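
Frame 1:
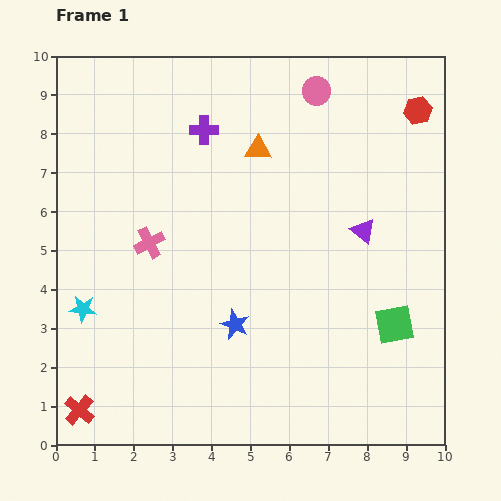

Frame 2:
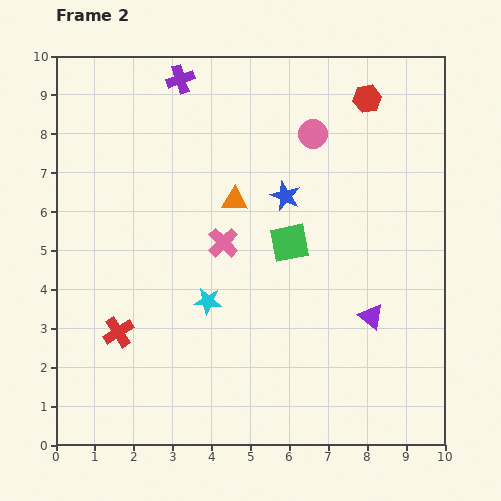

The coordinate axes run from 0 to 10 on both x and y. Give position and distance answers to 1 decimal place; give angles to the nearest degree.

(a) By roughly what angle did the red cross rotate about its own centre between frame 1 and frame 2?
17° clockwise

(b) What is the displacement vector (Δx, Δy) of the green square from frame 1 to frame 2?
(-2.7, 2.1)

The green square was at (8.7, 3.1) in frame 1 and (6.0, 5.2) in frame 2.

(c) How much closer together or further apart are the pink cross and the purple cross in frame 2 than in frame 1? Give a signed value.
+1.1

Distance in frame 1: 3.2. Distance in frame 2: 4.3.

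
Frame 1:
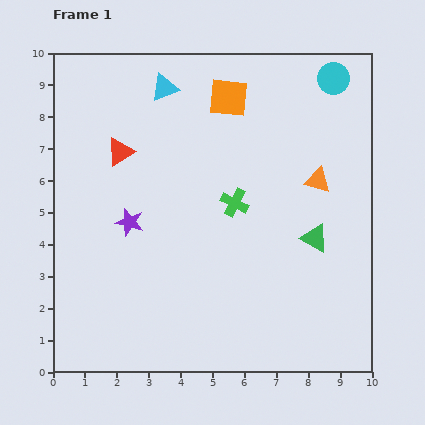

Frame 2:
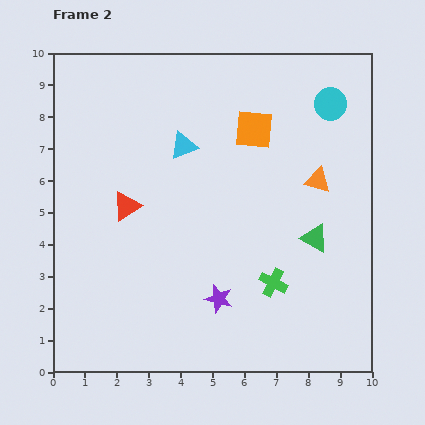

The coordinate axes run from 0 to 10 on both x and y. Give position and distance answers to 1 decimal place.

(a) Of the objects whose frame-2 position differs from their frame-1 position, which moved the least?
the cyan circle

(moved 0.8)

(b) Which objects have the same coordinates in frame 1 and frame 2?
the orange triangle, the green triangle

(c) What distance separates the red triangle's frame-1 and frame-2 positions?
1.7

The red triangle moved from (2.1, 6.9) to (2.3, 5.2), a distance of √(0.2² + 1.7²) ≈ 1.7.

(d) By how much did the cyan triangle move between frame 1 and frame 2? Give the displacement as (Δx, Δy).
(0.6, -1.8)

The cyan triangle was at (3.5, 8.9) in frame 1 and (4.1, 7.1) in frame 2.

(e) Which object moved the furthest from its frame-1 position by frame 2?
the purple star

(moved 3.7; next 2.8)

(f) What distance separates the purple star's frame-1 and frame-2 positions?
3.7

The purple star moved from (2.4, 4.7) to (5.2, 2.3), a distance of √(2.8² + 2.4²) ≈ 3.7.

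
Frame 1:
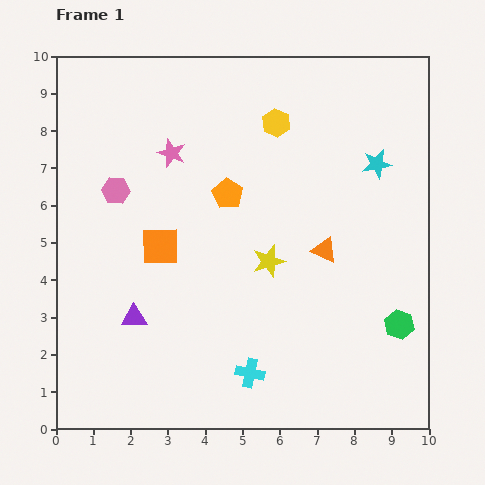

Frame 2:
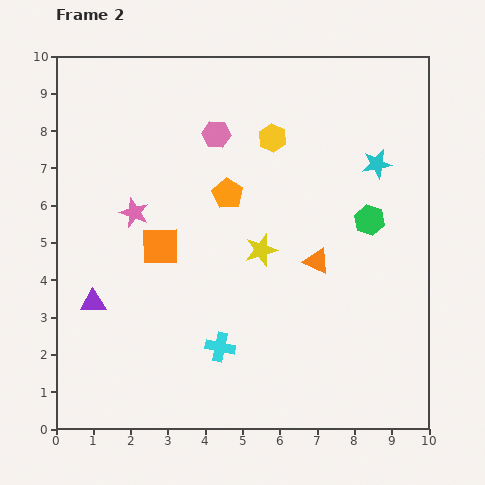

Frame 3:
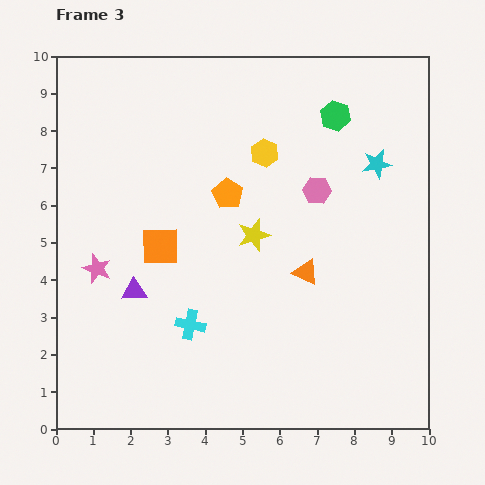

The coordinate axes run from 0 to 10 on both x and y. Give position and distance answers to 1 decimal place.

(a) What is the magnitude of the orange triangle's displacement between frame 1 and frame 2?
0.4

The orange triangle moved from (7.2, 4.8) to (7.0, 4.5), a distance of √(0.2² + 0.3²) ≈ 0.4.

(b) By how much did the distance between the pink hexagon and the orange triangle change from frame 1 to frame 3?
-3.6

Distance in frame 1: 5.8. Distance in frame 3: 2.2.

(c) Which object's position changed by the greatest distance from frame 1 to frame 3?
the green hexagon

(moved 5.9; next 5.4)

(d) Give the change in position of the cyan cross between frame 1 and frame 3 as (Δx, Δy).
(-1.6, 1.3)

The cyan cross was at (5.2, 1.5) in frame 1 and (3.6, 2.8) in frame 3.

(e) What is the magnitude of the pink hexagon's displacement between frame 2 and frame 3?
3.1

The pink hexagon moved from (4.3, 7.9) to (7.0, 6.4), a distance of √(2.7² + 1.5²) ≈ 3.1.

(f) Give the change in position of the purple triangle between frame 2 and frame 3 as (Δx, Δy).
(1.1, 0.3)

The purple triangle was at (1.0, 3.4) in frame 2 and (2.1, 3.7) in frame 3.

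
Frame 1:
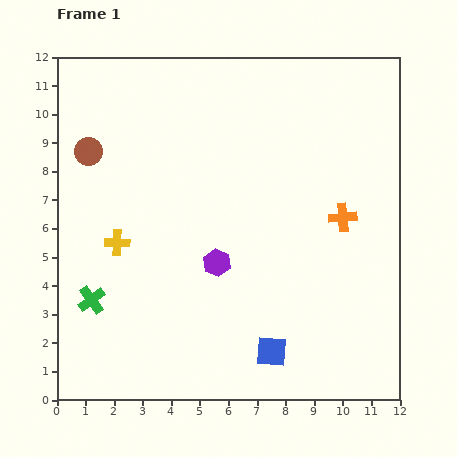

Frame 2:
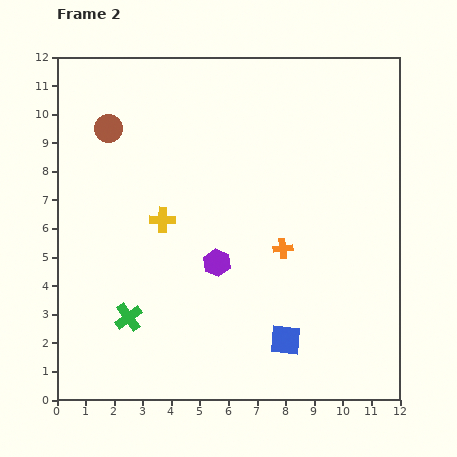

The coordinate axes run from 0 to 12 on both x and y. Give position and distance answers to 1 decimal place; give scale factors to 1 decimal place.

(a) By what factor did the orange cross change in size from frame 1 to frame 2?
0.7×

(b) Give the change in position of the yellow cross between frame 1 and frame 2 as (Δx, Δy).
(1.6, 0.8)

The yellow cross was at (2.1, 5.5) in frame 1 and (3.7, 6.3) in frame 2.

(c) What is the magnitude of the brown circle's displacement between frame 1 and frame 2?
1.1

The brown circle moved from (1.1, 8.7) to (1.8, 9.5), a distance of √(0.7² + 0.8²) ≈ 1.1.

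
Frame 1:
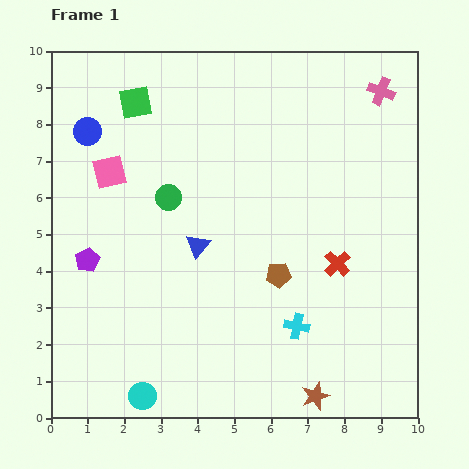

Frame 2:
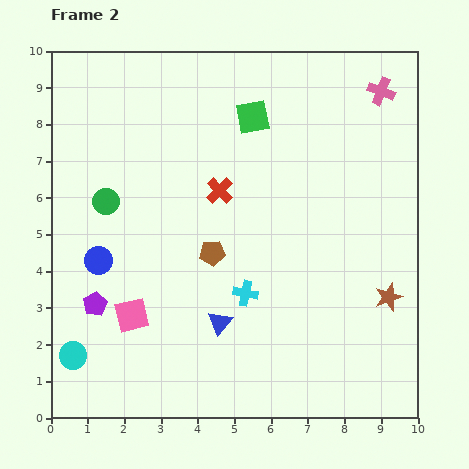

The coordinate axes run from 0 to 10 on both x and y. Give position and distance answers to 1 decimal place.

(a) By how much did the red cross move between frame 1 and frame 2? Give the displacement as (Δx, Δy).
(-3.2, 2.0)

The red cross was at (7.8, 4.2) in frame 1 and (4.6, 6.2) in frame 2.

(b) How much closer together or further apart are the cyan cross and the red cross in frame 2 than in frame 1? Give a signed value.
+0.9

Distance in frame 1: 2.0. Distance in frame 2: 2.9.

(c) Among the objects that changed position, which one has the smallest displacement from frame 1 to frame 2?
the purple pentagon

(moved 1.2)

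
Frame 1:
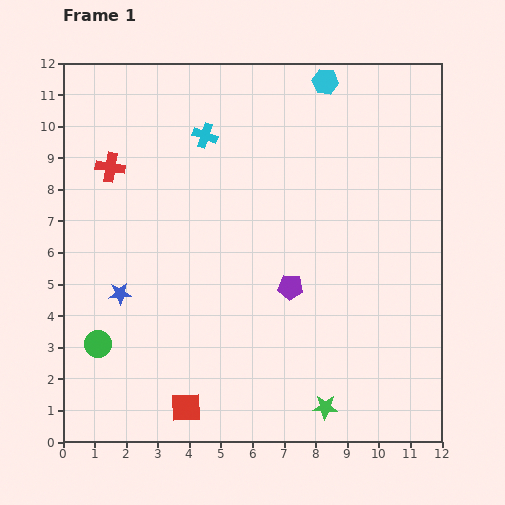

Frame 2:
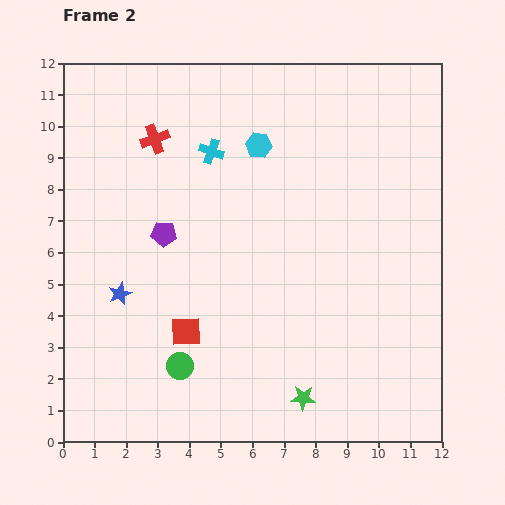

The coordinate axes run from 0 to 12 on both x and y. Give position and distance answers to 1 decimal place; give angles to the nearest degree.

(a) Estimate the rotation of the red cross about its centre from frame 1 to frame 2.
29° counter-clockwise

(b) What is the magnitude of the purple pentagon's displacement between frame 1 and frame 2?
4.3

The purple pentagon moved from (7.2, 4.9) to (3.2, 6.6), a distance of √(4.0² + 1.7²) ≈ 4.3.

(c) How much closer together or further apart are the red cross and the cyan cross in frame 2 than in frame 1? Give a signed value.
-1.4

Distance in frame 1: 3.2. Distance in frame 2: 1.8.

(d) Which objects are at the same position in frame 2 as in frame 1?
the blue star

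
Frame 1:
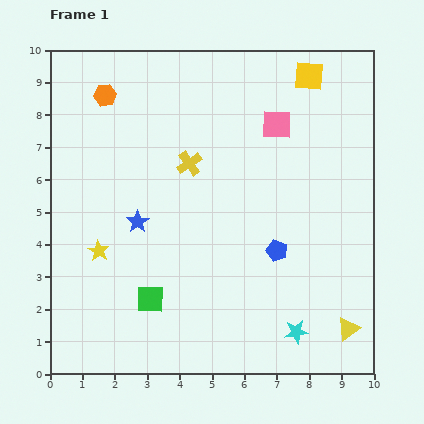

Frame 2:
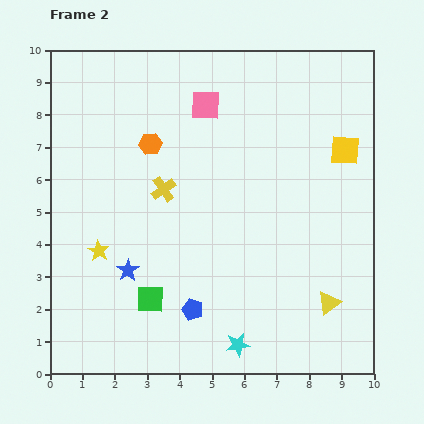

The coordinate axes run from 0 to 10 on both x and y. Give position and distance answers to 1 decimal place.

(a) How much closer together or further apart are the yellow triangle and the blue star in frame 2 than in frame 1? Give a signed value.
-1.0

Distance in frame 1: 7.3. Distance in frame 2: 6.3.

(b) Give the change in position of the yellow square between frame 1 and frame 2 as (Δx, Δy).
(1.1, -2.3)

The yellow square was at (8.0, 9.2) in frame 1 and (9.1, 6.9) in frame 2.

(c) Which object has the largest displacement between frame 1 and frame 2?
the blue pentagon

(moved 3.2; next 2.5)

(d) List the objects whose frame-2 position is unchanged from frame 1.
the yellow star, the green square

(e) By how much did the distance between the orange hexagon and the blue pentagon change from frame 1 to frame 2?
-1.9

Distance in frame 1: 7.2. Distance in frame 2: 5.3.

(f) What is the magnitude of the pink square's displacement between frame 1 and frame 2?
2.3

The pink square moved from (7.0, 7.7) to (4.8, 8.3), a distance of √(2.2² + 0.6²) ≈ 2.3.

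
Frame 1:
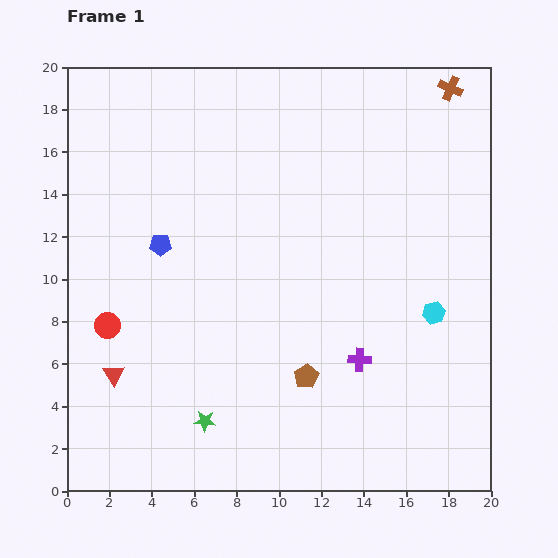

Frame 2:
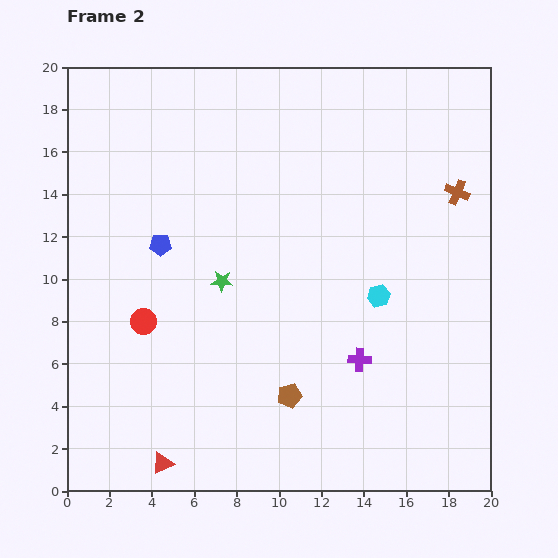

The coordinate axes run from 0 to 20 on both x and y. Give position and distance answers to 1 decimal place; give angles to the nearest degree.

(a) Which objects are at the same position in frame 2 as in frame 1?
the purple cross, the blue pentagon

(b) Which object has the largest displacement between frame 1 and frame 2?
the green star

(moved 6.6; next 4.9)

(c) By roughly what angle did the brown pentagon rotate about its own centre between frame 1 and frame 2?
16° clockwise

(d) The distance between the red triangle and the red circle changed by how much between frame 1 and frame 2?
+4.5

Distance in frame 1: 2.3. Distance in frame 2: 6.8.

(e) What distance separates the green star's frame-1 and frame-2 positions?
6.6

The green star moved from (6.5, 3.3) to (7.3, 9.9), a distance of √(0.8² + 6.6²) ≈ 6.6.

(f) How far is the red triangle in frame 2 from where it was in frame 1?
4.8

The red triangle moved from (2.2, 5.5) to (4.5, 1.3), a distance of √(2.3² + 4.2²) ≈ 4.8.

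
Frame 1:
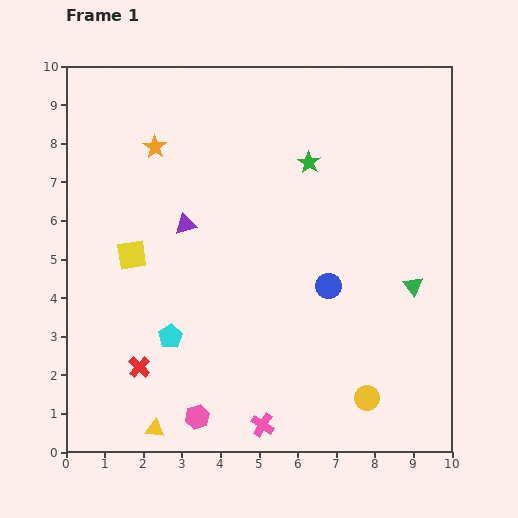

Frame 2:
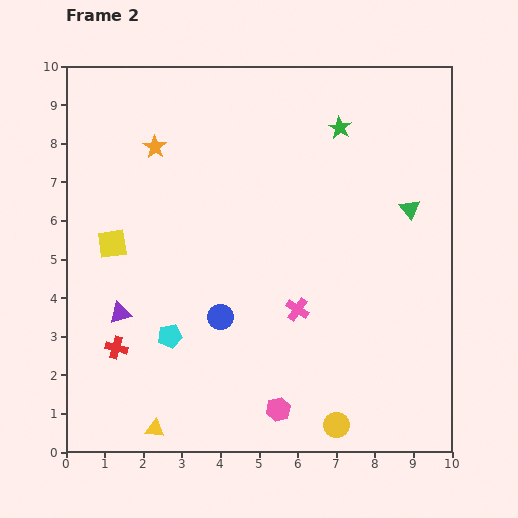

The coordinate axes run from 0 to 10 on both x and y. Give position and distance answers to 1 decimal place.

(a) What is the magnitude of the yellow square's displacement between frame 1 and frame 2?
0.6

The yellow square moved from (1.7, 5.1) to (1.2, 5.4), a distance of √(0.5² + 0.3²) ≈ 0.6.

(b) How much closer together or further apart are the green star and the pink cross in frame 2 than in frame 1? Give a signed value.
-2.1

Distance in frame 1: 6.9. Distance in frame 2: 4.8.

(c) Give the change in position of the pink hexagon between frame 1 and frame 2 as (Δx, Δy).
(2.1, 0.2)

The pink hexagon was at (3.4, 0.9) in frame 1 and (5.5, 1.1) in frame 2.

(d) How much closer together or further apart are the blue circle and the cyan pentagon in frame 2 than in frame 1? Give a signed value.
-2.9

Distance in frame 1: 4.3. Distance in frame 2: 1.4.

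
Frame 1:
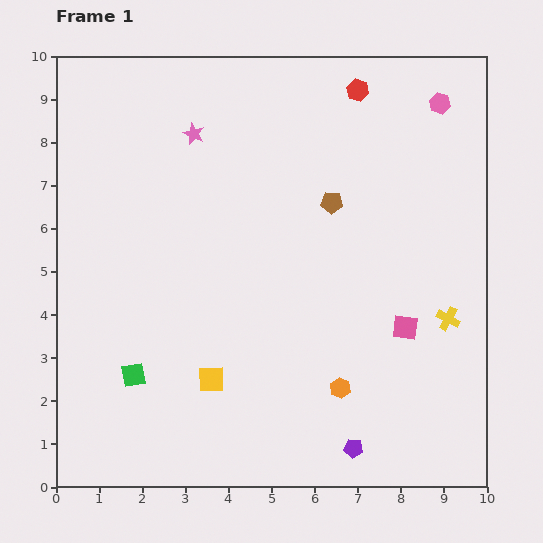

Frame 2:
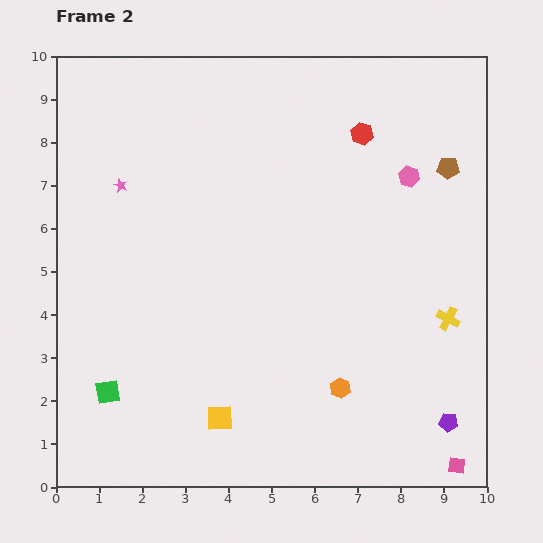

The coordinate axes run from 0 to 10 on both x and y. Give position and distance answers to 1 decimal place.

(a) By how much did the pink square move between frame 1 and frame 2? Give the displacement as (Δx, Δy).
(1.2, -3.2)

The pink square was at (8.1, 3.7) in frame 1 and (9.3, 0.5) in frame 2.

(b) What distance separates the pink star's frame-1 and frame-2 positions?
2.1

The pink star moved from (3.2, 8.2) to (1.5, 7.0), a distance of √(1.7² + 1.2²) ≈ 2.1.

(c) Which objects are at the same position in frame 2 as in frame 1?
the orange hexagon, the yellow cross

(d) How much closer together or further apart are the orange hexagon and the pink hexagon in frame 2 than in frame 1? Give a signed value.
-1.8

Distance in frame 1: 7.0. Distance in frame 2: 5.2.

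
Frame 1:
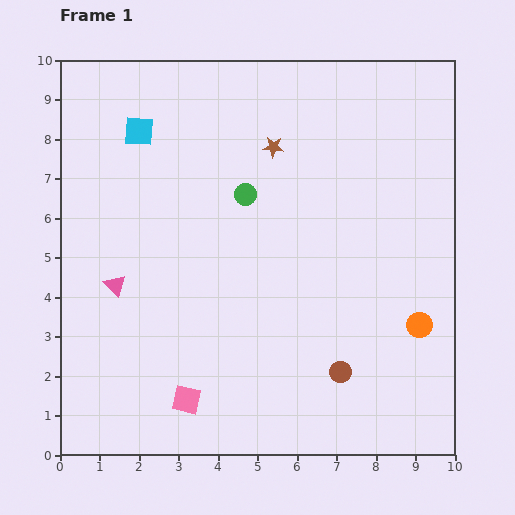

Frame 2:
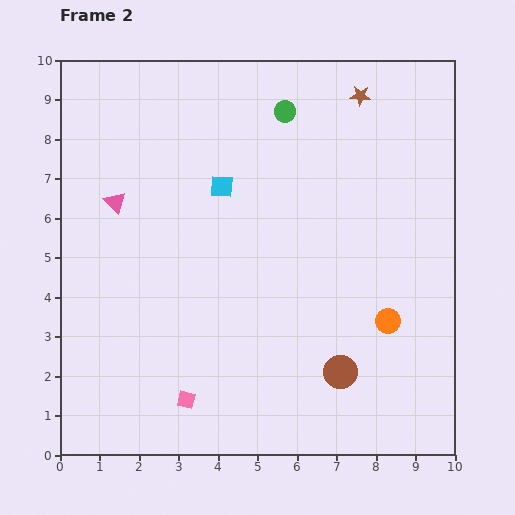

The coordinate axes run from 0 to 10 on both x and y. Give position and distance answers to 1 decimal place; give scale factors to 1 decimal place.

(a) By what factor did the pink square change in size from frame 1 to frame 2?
0.6×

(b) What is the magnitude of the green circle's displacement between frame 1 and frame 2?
2.3

The green circle moved from (4.7, 6.6) to (5.7, 8.7), a distance of √(1.0² + 2.1²) ≈ 2.3.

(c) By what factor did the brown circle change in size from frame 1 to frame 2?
1.6×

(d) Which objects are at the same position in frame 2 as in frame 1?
the pink square, the brown circle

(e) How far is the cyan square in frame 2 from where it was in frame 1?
2.5

The cyan square moved from (2.0, 8.2) to (4.1, 6.8), a distance of √(2.1² + 1.4²) ≈ 2.5.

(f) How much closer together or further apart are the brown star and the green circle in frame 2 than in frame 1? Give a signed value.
+0.5

Distance in frame 1: 1.4. Distance in frame 2: 1.9.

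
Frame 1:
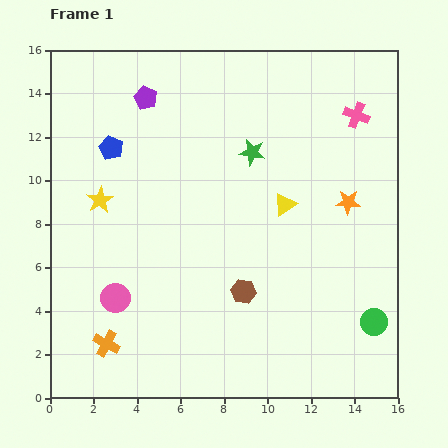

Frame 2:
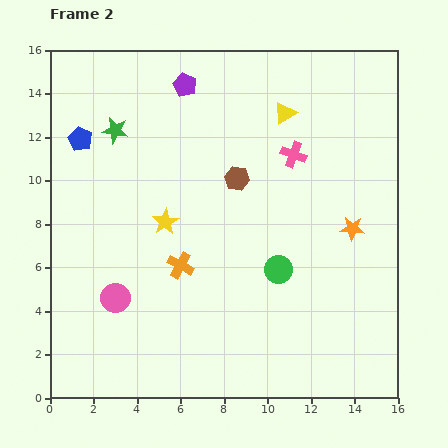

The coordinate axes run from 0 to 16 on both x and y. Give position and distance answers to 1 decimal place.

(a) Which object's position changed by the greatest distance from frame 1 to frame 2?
the green star

(moved 6.4; next 5.2)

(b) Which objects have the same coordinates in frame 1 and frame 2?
the pink circle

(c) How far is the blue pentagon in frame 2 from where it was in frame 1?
1.5

The blue pentagon moved from (2.8, 11.5) to (1.4, 11.9), a distance of √(1.4² + 0.4²) ≈ 1.5.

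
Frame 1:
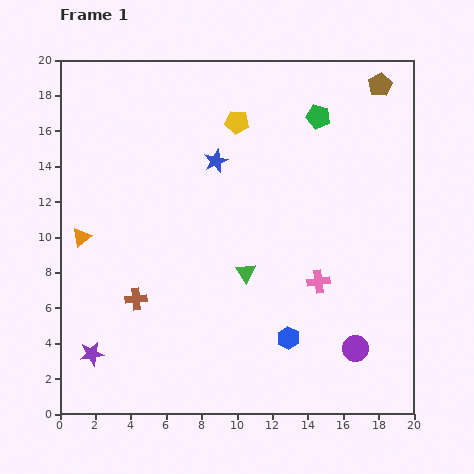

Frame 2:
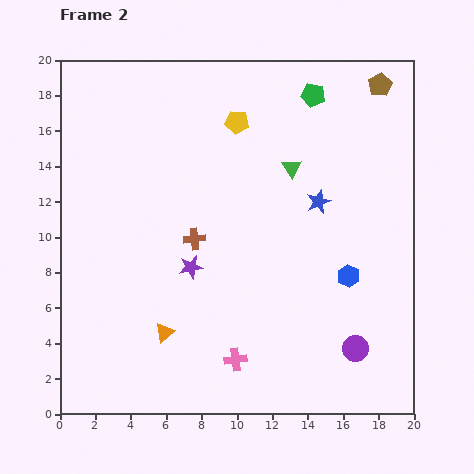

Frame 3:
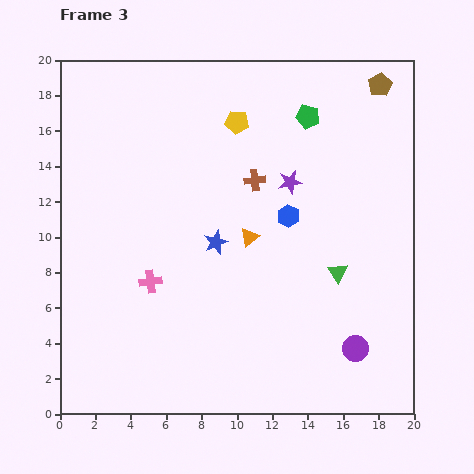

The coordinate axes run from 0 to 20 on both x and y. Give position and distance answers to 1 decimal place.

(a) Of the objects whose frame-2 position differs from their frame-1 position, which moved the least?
the green pentagon

(moved 1.2)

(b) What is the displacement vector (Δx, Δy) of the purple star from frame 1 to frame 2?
(5.6, 4.9)

The purple star was at (1.8, 3.4) in frame 1 and (7.4, 8.3) in frame 2.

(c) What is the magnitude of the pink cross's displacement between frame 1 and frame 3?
9.5

The pink cross moved from (14.6, 7.5) to (5.1, 7.5), a distance of √(9.5² + 0.0²) ≈ 9.5.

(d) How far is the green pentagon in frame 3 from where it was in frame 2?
1.2

The green pentagon moved from (14.3, 18.0) to (14.0, 16.8), a distance of √(0.3² + 1.2²) ≈ 1.2.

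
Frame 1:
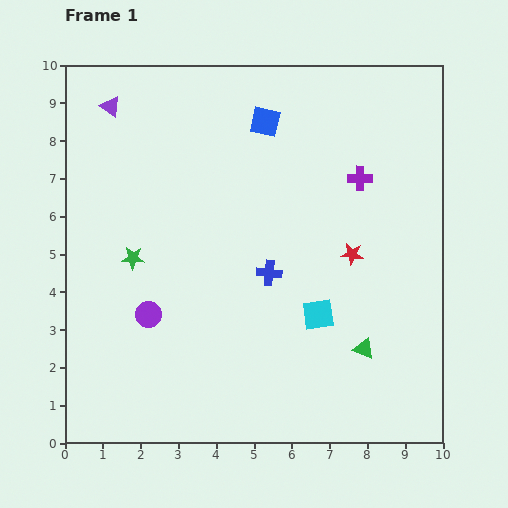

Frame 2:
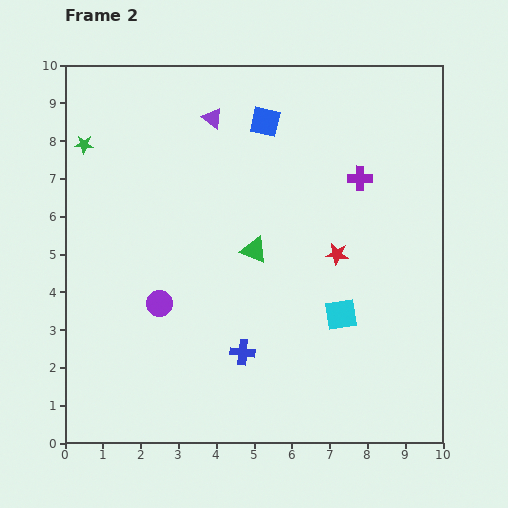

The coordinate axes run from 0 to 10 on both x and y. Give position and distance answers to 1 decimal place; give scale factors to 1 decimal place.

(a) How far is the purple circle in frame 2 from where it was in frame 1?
0.4

The purple circle moved from (2.2, 3.4) to (2.5, 3.7), a distance of √(0.3² + 0.3²) ≈ 0.4.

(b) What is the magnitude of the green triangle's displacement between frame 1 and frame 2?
3.9

The green triangle moved from (7.9, 2.5) to (5.0, 5.1), a distance of √(2.9² + 2.6²) ≈ 3.9.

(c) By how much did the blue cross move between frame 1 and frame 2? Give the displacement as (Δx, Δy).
(-0.7, -2.1)

The blue cross was at (5.4, 4.5) in frame 1 and (4.7, 2.4) in frame 2.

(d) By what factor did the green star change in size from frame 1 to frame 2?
0.8×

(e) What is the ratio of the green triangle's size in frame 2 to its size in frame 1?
1.3×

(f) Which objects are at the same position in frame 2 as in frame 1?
the purple cross, the blue square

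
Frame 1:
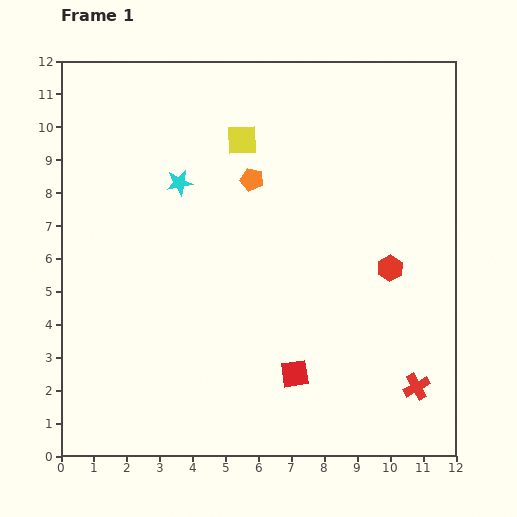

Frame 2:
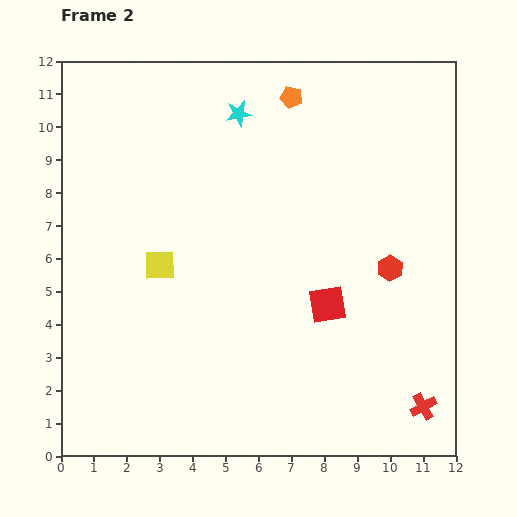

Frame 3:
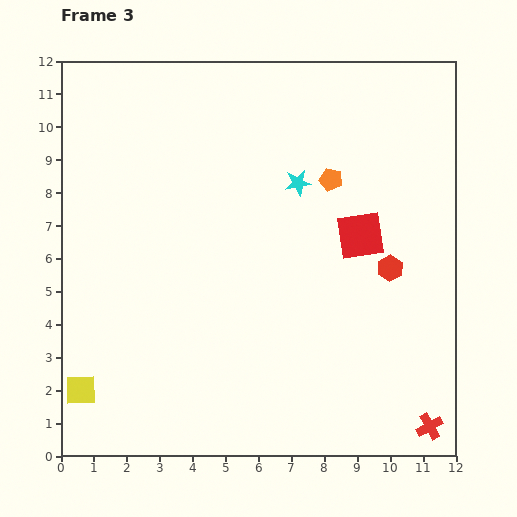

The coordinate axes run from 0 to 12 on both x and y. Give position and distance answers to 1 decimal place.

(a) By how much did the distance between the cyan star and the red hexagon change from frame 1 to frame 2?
-0.3

Distance in frame 1: 6.9. Distance in frame 2: 6.6.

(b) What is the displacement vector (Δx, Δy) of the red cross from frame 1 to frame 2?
(0.2, -0.6)

The red cross was at (10.8, 2.1) in frame 1 and (11.0, 1.5) in frame 2.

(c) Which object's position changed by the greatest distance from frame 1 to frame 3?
the yellow square

(moved 9.0; next 4.7)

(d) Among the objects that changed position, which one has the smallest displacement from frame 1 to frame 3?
the red cross

(moved 1.3)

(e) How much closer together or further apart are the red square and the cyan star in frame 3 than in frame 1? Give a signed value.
-4.3

Distance in frame 1: 6.8. Distance in frame 3: 2.5.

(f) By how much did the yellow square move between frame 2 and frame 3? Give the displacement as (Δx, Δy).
(-2.4, -3.8)

The yellow square was at (3.0, 5.8) in frame 2 and (0.6, 2.0) in frame 3.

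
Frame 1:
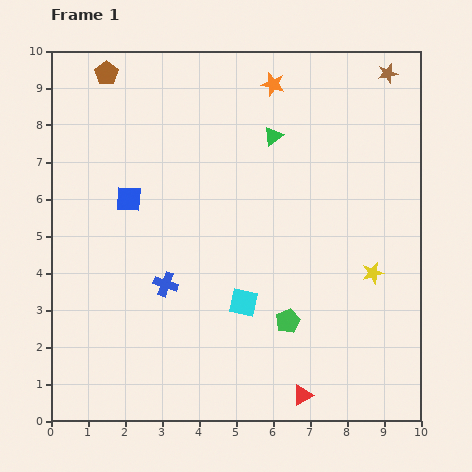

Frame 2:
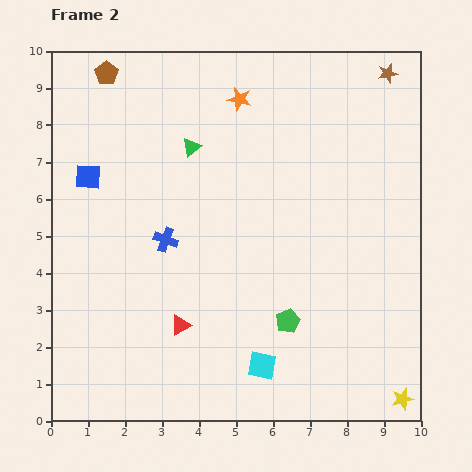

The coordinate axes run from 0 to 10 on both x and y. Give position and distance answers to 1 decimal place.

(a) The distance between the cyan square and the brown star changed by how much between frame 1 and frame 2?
+1.3

Distance in frame 1: 7.3. Distance in frame 2: 8.6.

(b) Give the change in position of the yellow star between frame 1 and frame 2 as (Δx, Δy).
(0.8, -3.4)

The yellow star was at (8.7, 4.0) in frame 1 and (9.5, 0.6) in frame 2.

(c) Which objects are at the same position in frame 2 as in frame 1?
the brown pentagon, the green pentagon, the brown star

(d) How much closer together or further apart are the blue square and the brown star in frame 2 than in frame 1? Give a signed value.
+0.8

Distance in frame 1: 7.8. Distance in frame 2: 8.6.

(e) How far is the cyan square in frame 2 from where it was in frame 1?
1.8

The cyan square moved from (5.2, 3.2) to (5.7, 1.5), a distance of √(0.5² + 1.7²) ≈ 1.8.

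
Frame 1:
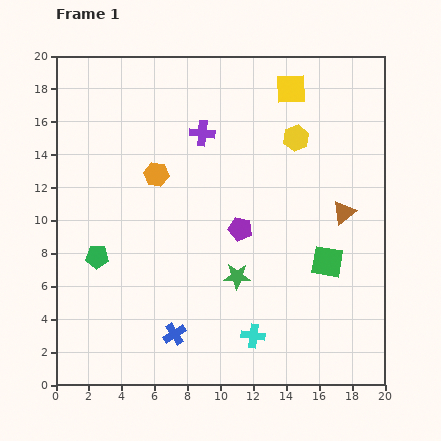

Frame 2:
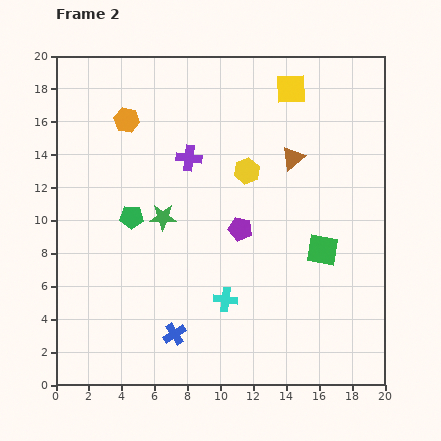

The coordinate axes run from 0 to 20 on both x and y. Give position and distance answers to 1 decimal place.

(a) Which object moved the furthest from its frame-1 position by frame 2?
the green star

(moved 5.8; next 4.5)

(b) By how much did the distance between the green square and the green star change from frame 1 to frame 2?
+4.3

Distance in frame 1: 5.6. Distance in frame 2: 9.9.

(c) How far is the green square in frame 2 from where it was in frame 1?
0.8

The green square moved from (16.5, 7.5) to (16.2, 8.2), a distance of √(0.3² + 0.7²) ≈ 0.8.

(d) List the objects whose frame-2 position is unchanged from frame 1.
the purple pentagon, the blue cross, the yellow square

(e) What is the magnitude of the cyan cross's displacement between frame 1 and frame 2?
2.8

The cyan cross moved from (12.0, 3.0) to (10.3, 5.2), a distance of √(1.7² + 2.2²) ≈ 2.8.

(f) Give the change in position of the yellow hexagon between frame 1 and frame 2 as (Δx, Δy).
(-3.0, -2.0)

The yellow hexagon was at (14.6, 15.0) in frame 1 and (11.6, 13.0) in frame 2.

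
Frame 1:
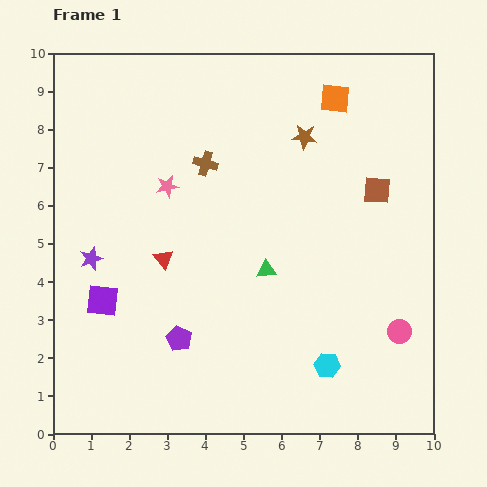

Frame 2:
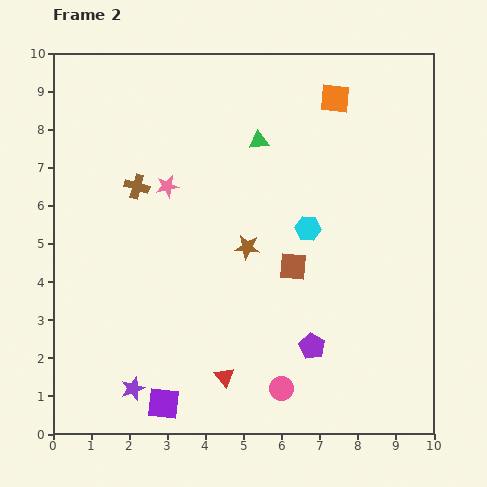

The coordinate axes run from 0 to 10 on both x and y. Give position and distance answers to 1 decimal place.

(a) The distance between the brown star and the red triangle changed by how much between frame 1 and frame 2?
-1.4

Distance in frame 1: 4.9. Distance in frame 2: 3.5.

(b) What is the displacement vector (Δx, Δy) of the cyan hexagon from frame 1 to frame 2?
(-0.5, 3.6)

The cyan hexagon was at (7.2, 1.8) in frame 1 and (6.7, 5.4) in frame 2.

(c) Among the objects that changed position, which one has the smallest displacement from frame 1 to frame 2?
the brown cross

(moved 1.9)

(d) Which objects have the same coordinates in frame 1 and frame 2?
the pink star, the orange square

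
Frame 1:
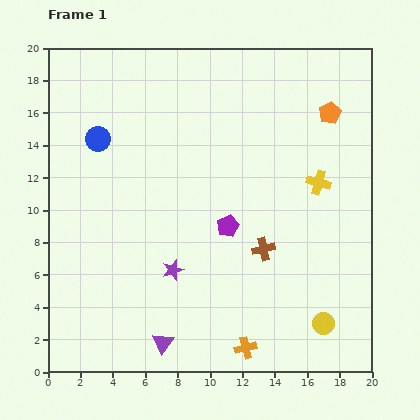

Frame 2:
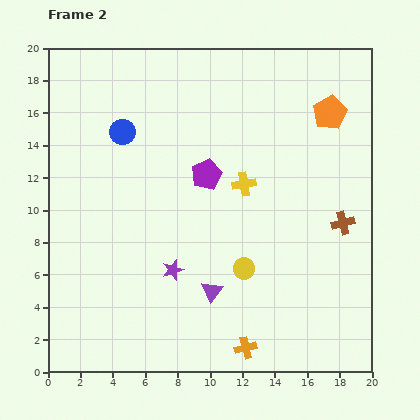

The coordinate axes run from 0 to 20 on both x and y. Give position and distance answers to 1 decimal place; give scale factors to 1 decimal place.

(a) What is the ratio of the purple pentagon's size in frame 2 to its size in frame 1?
1.4×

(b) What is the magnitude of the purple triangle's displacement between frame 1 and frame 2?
4.4

The purple triangle moved from (7.1, 1.8) to (10.1, 5.0), a distance of √(3.0² + 3.2²) ≈ 4.4.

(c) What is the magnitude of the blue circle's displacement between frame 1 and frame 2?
1.6

The blue circle moved from (3.1, 14.4) to (4.6, 14.8), a distance of √(1.5² + 0.4²) ≈ 1.6.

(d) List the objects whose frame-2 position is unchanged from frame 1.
the orange pentagon, the purple star, the orange cross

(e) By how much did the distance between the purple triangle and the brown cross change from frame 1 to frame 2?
+0.6

Distance in frame 1: 8.5. Distance in frame 2: 9.1.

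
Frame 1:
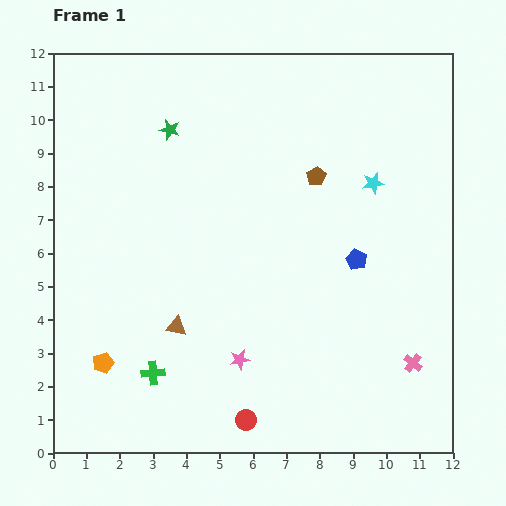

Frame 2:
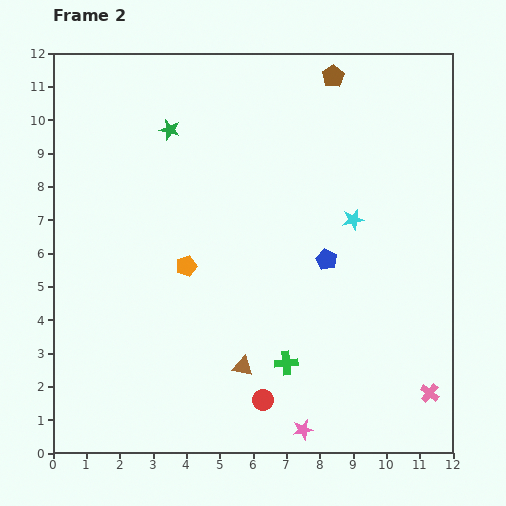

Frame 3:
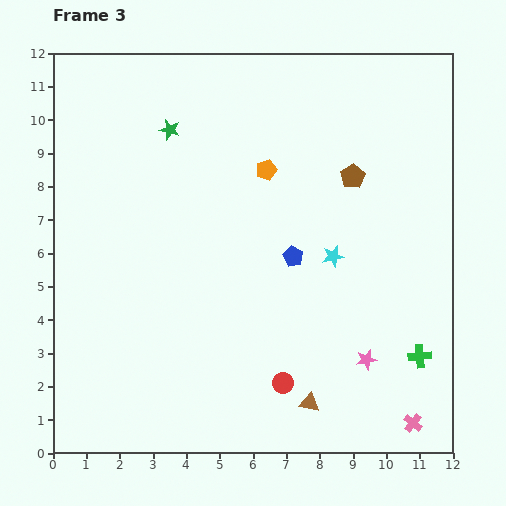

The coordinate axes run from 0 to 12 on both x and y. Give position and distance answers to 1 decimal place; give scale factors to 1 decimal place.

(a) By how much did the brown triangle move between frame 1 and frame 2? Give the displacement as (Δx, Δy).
(2.0, -1.2)

The brown triangle was at (3.7, 3.8) in frame 1 and (5.7, 2.6) in frame 2.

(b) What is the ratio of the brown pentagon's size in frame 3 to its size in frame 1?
1.3×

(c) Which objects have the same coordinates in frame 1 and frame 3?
the green star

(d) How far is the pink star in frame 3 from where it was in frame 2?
2.8

The pink star moved from (7.5, 0.7) to (9.4, 2.8), a distance of √(1.9² + 2.1²) ≈ 2.8.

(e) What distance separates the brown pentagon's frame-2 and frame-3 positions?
3.1

The brown pentagon moved from (8.4, 11.3) to (9.0, 8.3), a distance of √(0.6² + 3.0²) ≈ 3.1.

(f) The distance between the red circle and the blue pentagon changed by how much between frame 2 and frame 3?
-0.8

Distance in frame 2: 4.6. Distance in frame 3: 3.8.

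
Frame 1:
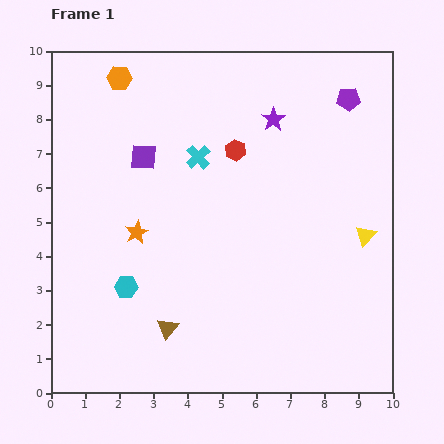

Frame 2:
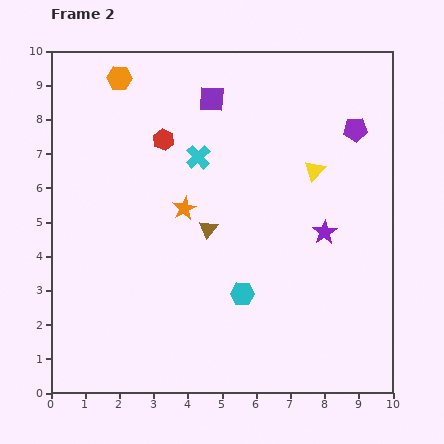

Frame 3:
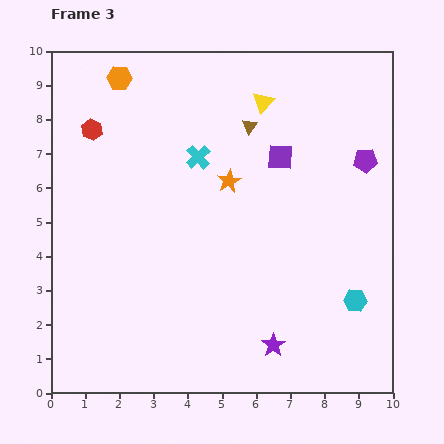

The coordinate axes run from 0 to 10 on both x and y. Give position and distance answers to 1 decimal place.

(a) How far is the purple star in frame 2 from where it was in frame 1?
3.6

The purple star moved from (6.5, 8.0) to (8.0, 4.7), a distance of √(1.5² + 3.3²) ≈ 3.6.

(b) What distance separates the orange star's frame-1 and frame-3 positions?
3.1

The orange star moved from (2.5, 4.7) to (5.2, 6.2), a distance of √(2.7² + 1.5²) ≈ 3.1.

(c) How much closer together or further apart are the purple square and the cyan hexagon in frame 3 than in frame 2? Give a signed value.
-1.1

Distance in frame 2: 5.8. Distance in frame 3: 4.7.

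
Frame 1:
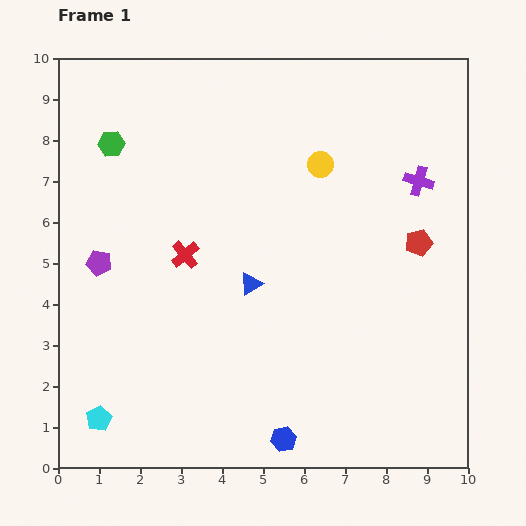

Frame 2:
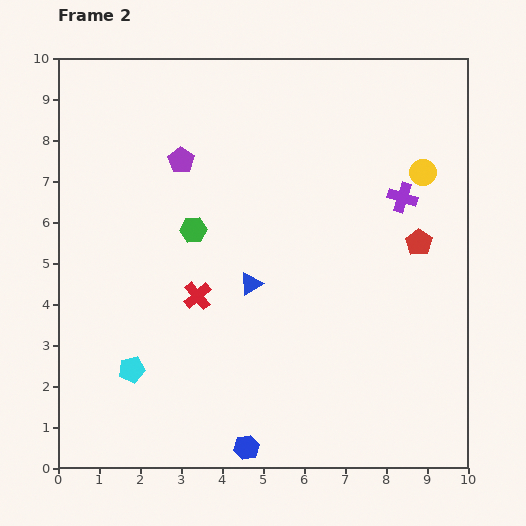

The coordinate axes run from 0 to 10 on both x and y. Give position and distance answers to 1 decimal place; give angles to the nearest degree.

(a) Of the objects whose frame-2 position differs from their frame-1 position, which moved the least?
the purple cross

(moved 0.6)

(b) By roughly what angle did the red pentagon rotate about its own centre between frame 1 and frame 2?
22° counter-clockwise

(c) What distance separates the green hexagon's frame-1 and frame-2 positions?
2.9

The green hexagon moved from (1.3, 7.9) to (3.3, 5.8), a distance of √(2.0² + 2.1²) ≈ 2.9.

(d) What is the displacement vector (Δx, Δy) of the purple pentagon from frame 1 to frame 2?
(2.0, 2.5)

The purple pentagon was at (1.0, 5.0) in frame 1 and (3.0, 7.5) in frame 2.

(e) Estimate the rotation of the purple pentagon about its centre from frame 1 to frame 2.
22° clockwise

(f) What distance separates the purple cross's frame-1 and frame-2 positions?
0.6

The purple cross moved from (8.8, 7.0) to (8.4, 6.6), a distance of √(0.4² + 0.4²) ≈ 0.6.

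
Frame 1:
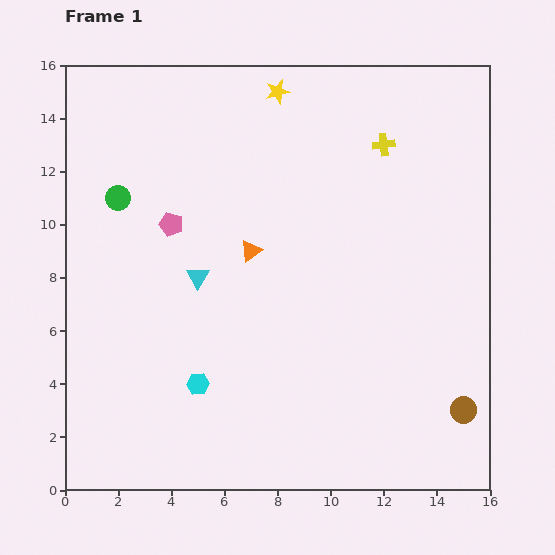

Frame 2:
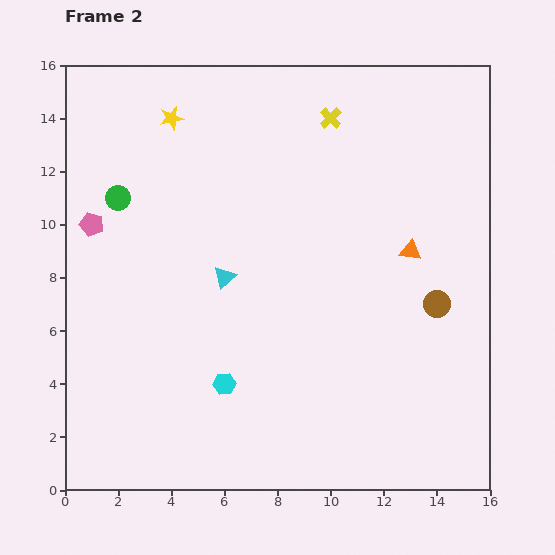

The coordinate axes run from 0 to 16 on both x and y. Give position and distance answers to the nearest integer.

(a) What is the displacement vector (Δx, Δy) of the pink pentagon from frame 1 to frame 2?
(-3, 0)

The pink pentagon was at (4, 10) in frame 1 and (1, 10) in frame 2.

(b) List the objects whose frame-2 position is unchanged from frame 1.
the green circle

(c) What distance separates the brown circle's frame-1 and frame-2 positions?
4

The brown circle moved from (15, 3) to (14, 7), a distance of √(1² + 4²) ≈ 4.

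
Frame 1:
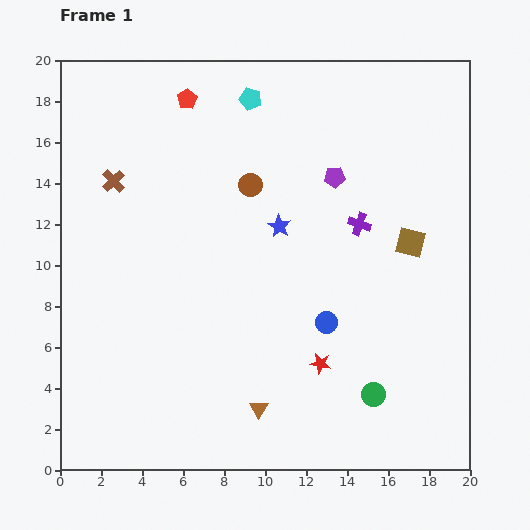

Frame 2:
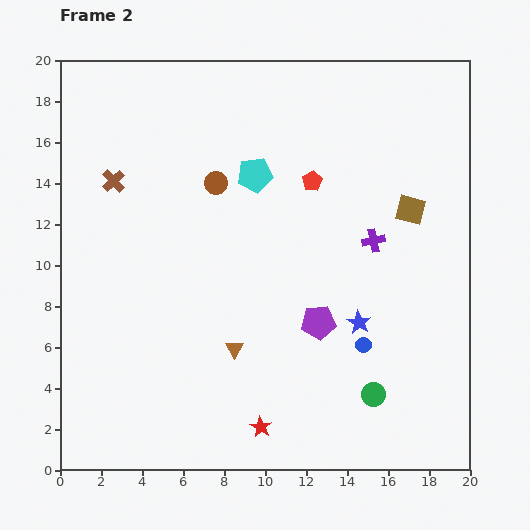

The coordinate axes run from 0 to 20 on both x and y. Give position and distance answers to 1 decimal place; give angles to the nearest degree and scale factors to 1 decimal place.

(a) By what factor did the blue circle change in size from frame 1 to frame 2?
0.7×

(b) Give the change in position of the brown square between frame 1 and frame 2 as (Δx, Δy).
(0.0, 1.6)

The brown square was at (17.1, 11.1) in frame 1 and (17.1, 12.7) in frame 2.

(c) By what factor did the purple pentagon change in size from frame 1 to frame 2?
1.6×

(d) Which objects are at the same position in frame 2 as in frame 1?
the brown cross, the green circle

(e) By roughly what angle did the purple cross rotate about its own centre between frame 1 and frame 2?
31° counter-clockwise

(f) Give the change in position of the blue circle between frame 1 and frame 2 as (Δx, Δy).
(1.8, -1.1)

The blue circle was at (13.0, 7.2) in frame 1 and (14.8, 6.1) in frame 2.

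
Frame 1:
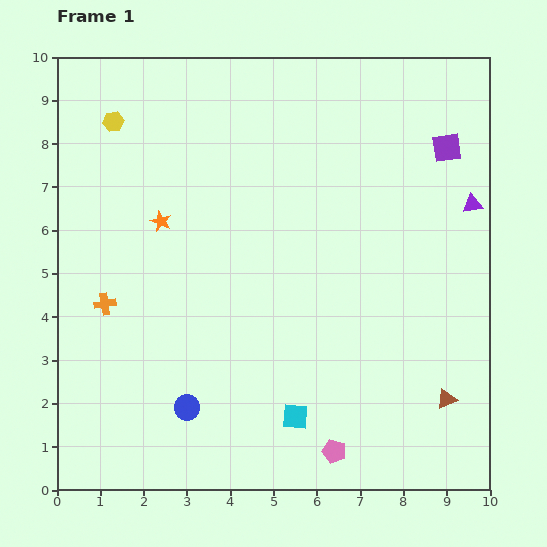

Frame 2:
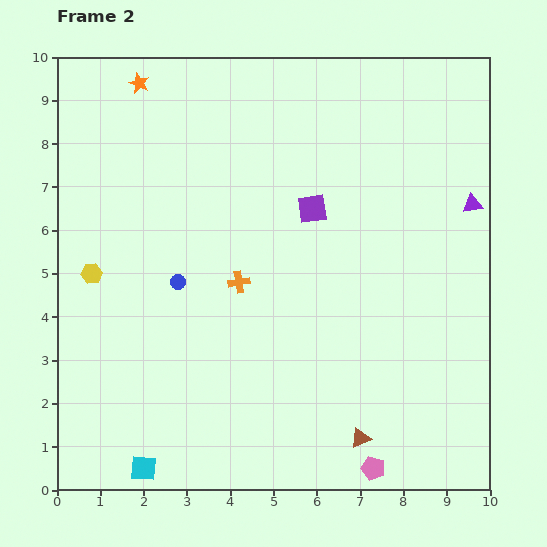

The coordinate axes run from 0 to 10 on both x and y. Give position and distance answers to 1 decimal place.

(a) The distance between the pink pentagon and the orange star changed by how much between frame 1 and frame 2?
+3.8

Distance in frame 1: 6.6. Distance in frame 2: 10.4.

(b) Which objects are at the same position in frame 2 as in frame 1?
the purple triangle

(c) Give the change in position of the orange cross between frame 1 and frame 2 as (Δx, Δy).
(3.1, 0.5)

The orange cross was at (1.1, 4.3) in frame 1 and (4.2, 4.8) in frame 2.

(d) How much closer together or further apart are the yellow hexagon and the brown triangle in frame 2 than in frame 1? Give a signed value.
-2.7

Distance in frame 1: 10.0. Distance in frame 2: 7.3.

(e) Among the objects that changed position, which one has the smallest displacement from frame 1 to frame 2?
the pink pentagon

(moved 1.0)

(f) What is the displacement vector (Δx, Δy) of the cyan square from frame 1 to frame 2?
(-3.5, -1.2)

The cyan square was at (5.5, 1.7) in frame 1 and (2.0, 0.5) in frame 2.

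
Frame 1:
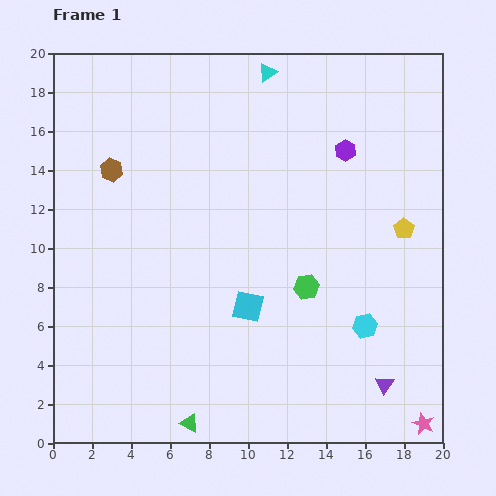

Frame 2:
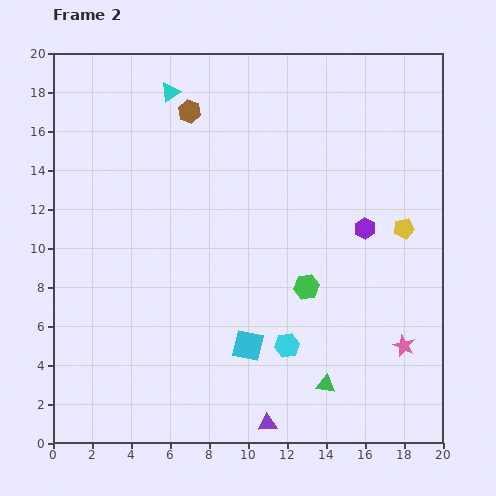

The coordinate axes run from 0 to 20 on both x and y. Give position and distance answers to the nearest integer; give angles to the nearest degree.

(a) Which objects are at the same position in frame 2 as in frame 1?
the green hexagon, the yellow pentagon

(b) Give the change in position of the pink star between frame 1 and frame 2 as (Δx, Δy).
(-1, 4)

The pink star was at (19, 1) in frame 1 and (18, 5) in frame 2.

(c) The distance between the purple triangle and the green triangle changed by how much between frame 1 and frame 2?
-6

Distance in frame 1: 10. Distance in frame 2: 4.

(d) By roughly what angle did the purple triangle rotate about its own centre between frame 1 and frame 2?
52° clockwise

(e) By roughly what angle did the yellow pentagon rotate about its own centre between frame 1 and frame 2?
25° clockwise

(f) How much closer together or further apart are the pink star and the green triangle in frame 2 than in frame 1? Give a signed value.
-8

Distance in frame 1: 12. Distance in frame 2: 4.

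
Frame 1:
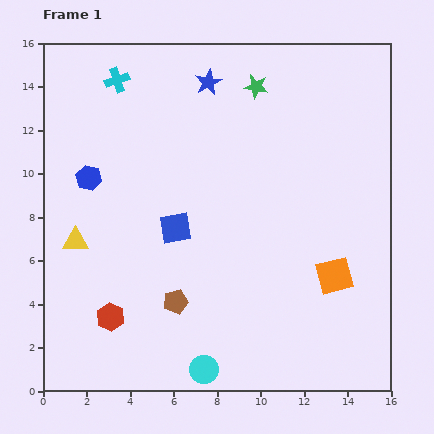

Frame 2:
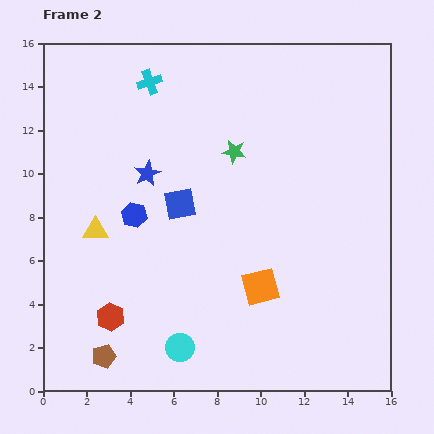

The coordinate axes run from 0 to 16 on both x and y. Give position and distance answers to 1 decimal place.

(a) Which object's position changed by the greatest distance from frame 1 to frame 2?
the blue star

(moved 5.0; next 4.1)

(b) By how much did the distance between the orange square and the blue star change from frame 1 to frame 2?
-3.2

Distance in frame 1: 10.6. Distance in frame 2: 7.4.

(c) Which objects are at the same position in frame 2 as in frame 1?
the red hexagon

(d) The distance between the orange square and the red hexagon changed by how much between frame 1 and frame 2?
-3.5

Distance in frame 1: 10.5. Distance in frame 2: 7.0.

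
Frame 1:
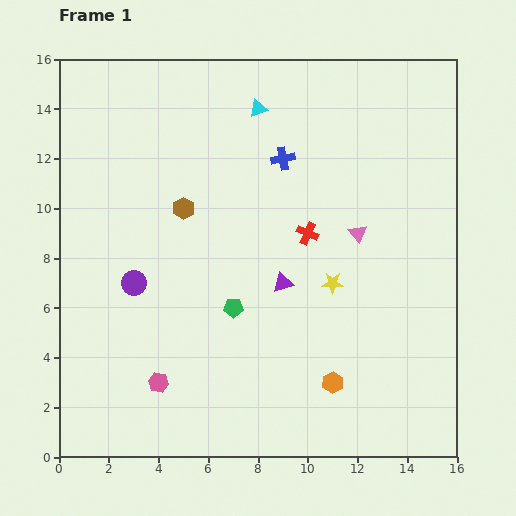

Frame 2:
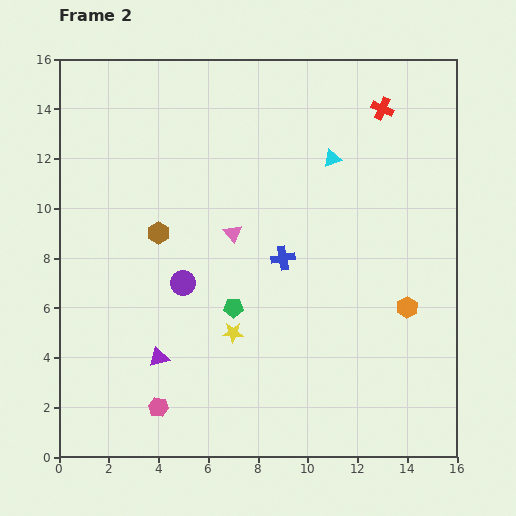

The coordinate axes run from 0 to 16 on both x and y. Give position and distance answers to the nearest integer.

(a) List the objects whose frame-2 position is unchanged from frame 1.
the green pentagon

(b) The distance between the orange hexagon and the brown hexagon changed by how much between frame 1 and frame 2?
+1

Distance in frame 1: 9. Distance in frame 2: 10.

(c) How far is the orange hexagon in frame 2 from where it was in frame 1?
4

The orange hexagon moved from (11, 3) to (14, 6), a distance of √(3² + 3²) ≈ 4.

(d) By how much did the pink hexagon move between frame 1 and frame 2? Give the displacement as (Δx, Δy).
(0, -1)

The pink hexagon was at (4, 3) in frame 1 and (4, 2) in frame 2.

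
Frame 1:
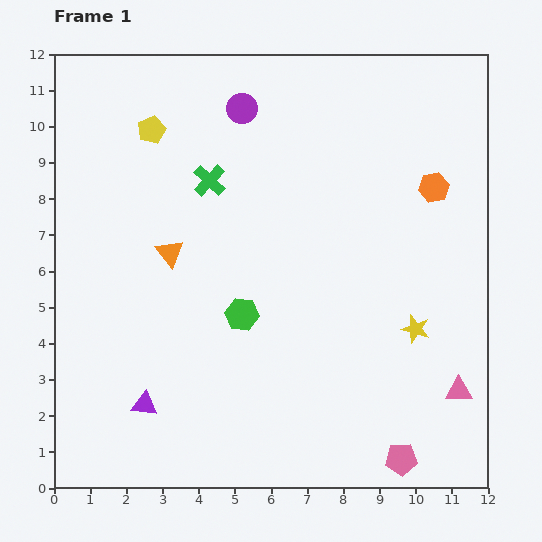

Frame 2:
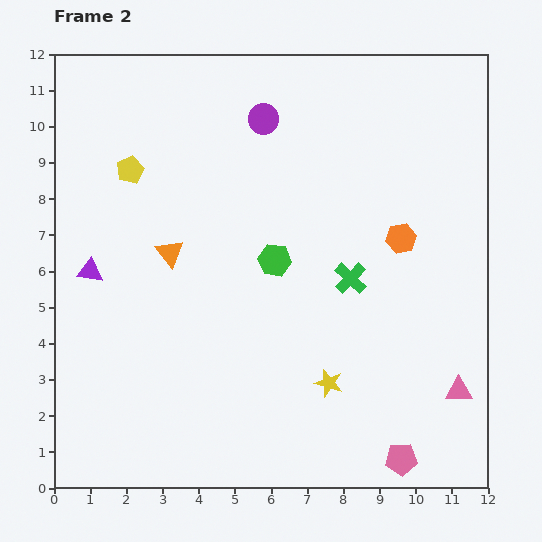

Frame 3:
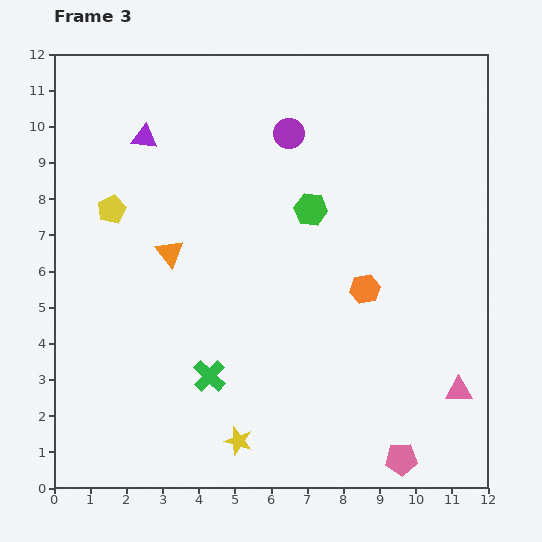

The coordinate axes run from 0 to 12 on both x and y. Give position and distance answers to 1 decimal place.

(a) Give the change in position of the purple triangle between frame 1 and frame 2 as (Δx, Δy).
(-1.5, 3.7)

The purple triangle was at (2.5, 2.3) in frame 1 and (1.0, 6.0) in frame 2.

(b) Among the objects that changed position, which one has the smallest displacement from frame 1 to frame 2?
the purple circle

(moved 0.7)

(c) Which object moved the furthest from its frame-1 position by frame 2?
the green cross

(moved 4.7; next 4.0)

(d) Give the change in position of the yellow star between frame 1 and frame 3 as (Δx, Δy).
(-4.9, -3.1)

The yellow star was at (10.0, 4.4) in frame 1 and (5.1, 1.3) in frame 3.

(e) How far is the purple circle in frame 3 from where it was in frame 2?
0.8

The purple circle moved from (5.8, 10.2) to (6.5, 9.8), a distance of √(0.7² + 0.4²) ≈ 0.8.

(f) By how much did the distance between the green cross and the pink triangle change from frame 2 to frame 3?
+2.6

Distance in frame 2: 4.3. Distance in frame 3: 6.9.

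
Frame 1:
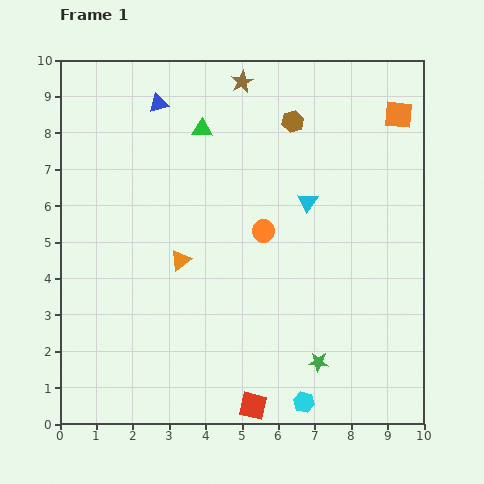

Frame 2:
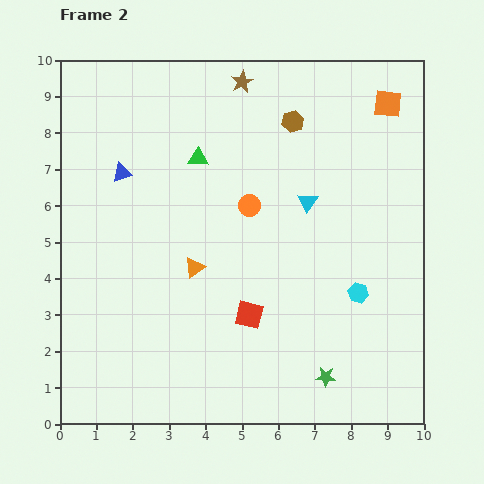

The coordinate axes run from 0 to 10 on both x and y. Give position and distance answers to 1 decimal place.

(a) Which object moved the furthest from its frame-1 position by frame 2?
the cyan hexagon

(moved 3.4; next 2.5)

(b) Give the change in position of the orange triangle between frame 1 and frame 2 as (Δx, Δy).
(0.4, -0.2)

The orange triangle was at (3.3, 4.5) in frame 1 and (3.7, 4.3) in frame 2.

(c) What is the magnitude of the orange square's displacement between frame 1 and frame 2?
0.4

The orange square moved from (9.3, 8.5) to (9.0, 8.8), a distance of √(0.3² + 0.3²) ≈ 0.4.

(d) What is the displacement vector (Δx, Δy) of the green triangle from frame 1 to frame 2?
(-0.1, -0.8)

The green triangle was at (3.9, 8.1) in frame 1 and (3.8, 7.3) in frame 2.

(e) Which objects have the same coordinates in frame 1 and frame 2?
the brown star, the cyan triangle, the brown hexagon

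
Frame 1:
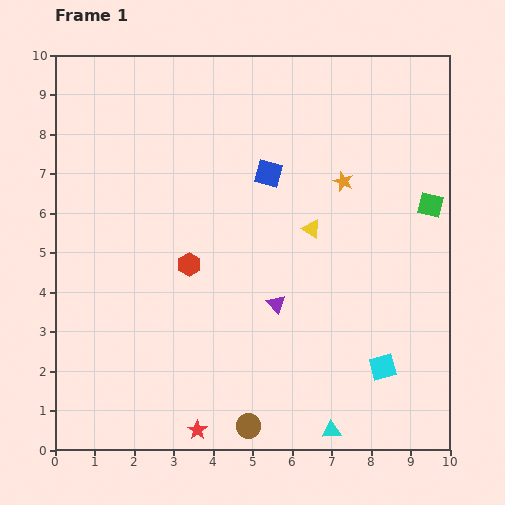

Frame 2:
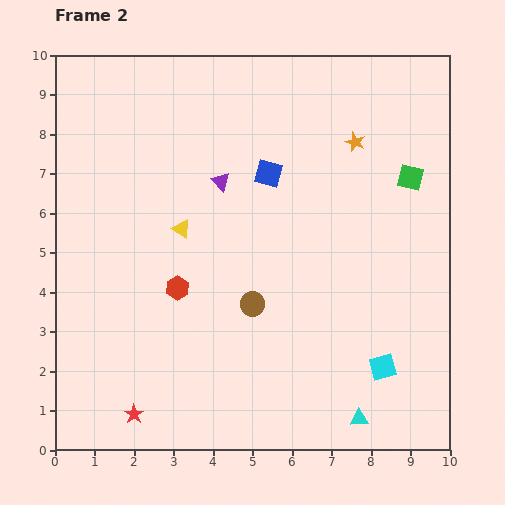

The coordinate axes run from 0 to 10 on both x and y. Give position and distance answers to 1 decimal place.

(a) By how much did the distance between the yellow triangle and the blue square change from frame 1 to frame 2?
+0.8

Distance in frame 1: 1.8. Distance in frame 2: 2.6.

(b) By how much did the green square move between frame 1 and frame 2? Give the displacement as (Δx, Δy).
(-0.5, 0.7)

The green square was at (9.5, 6.2) in frame 1 and (9.0, 6.9) in frame 2.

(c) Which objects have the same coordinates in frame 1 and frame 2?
the cyan square, the blue square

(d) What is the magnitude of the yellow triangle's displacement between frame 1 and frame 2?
3.3

The yellow triangle moved from (6.5, 5.6) to (3.2, 5.6), a distance of √(3.3² + 0.0²) ≈ 3.3.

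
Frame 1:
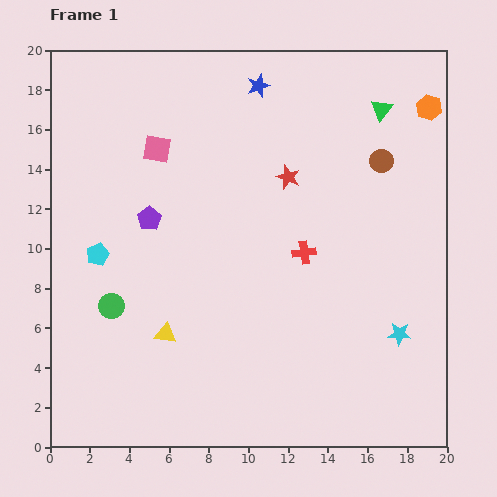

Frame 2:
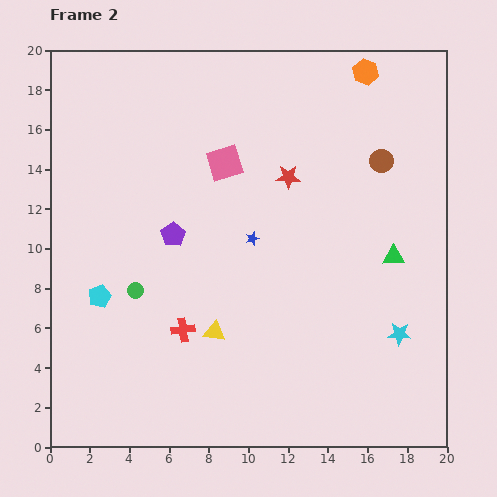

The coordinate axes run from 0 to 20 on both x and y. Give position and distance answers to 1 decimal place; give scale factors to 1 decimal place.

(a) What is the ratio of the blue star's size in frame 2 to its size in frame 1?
0.6×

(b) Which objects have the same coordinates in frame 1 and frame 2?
the brown circle, the cyan star, the red star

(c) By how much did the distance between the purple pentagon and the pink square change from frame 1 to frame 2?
+0.9

Distance in frame 1: 3.5. Distance in frame 2: 4.4.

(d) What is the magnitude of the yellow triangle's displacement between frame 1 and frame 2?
2.5

The yellow triangle moved from (5.8, 5.7) to (8.3, 5.8), a distance of √(2.5² + 0.1²) ≈ 2.5.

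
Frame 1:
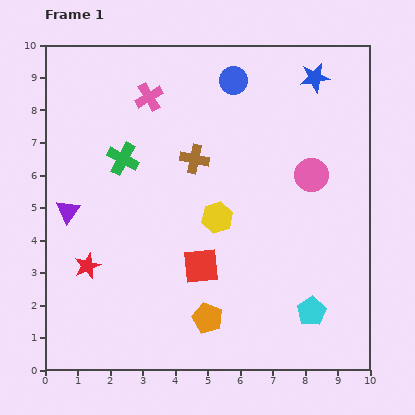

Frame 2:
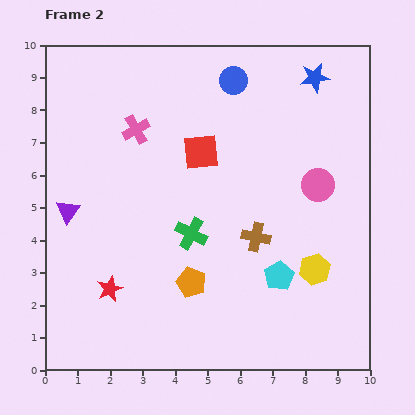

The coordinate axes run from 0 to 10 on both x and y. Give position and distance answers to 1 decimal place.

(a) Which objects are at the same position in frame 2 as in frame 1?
the blue circle, the blue star, the purple triangle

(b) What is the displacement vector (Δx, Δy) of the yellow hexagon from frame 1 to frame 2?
(3.0, -1.6)

The yellow hexagon was at (5.3, 4.7) in frame 1 and (8.3, 3.1) in frame 2.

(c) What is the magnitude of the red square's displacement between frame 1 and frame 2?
3.5

The red square moved from (4.8, 3.2) to (4.8, 6.7), a distance of √(0.0² + 3.5²) ≈ 3.5.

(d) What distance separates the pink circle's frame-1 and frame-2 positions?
0.4

The pink circle moved from (8.2, 6.0) to (8.4, 5.7), a distance of √(0.2² + 0.3²) ≈ 0.4.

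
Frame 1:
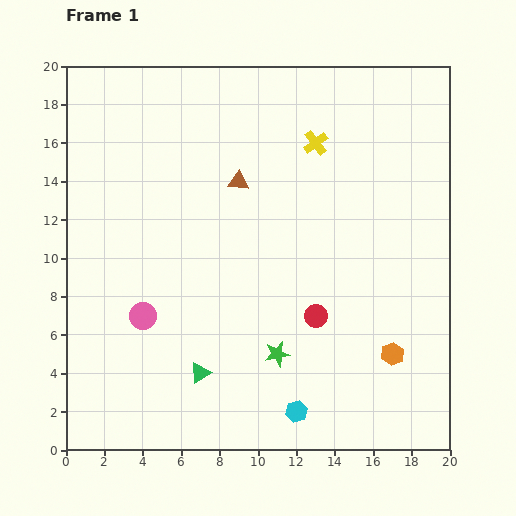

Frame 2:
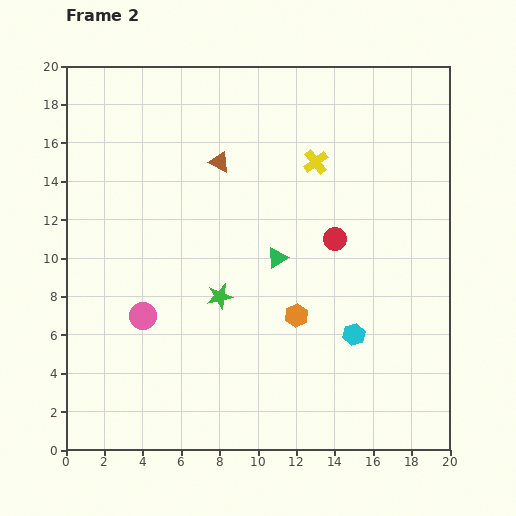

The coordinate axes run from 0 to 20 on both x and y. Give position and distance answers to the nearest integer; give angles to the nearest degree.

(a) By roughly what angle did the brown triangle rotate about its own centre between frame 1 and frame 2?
21° clockwise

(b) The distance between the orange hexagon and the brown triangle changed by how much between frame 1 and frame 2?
-3

Distance in frame 1: 12. Distance in frame 2: 9.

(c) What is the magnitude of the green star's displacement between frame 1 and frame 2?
4

The green star moved from (11, 5) to (8, 8), a distance of √(3² + 3²) ≈ 4.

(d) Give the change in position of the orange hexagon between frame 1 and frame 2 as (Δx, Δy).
(-5, 2)

The orange hexagon was at (17, 5) in frame 1 and (12, 7) in frame 2.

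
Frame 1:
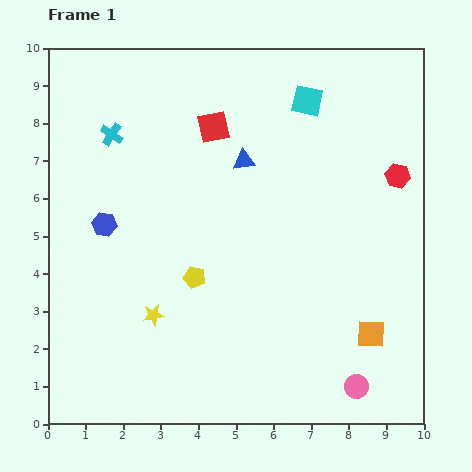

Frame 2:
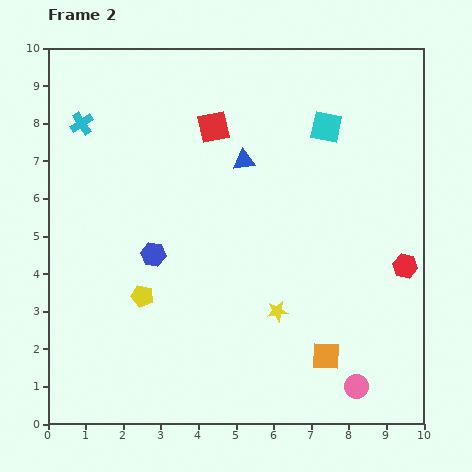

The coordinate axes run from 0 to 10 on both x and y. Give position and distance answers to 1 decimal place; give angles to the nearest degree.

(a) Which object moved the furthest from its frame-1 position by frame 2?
the yellow star

(moved 3.3; next 2.4)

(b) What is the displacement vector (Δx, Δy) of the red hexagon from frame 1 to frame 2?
(0.2, -2.4)

The red hexagon was at (9.3, 6.6) in frame 1 and (9.5, 4.2) in frame 2.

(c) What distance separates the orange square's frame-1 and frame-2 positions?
1.3

The orange square moved from (8.6, 2.4) to (7.4, 1.8), a distance of √(1.2² + 0.6²) ≈ 1.3.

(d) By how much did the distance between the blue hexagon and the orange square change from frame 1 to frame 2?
-2.4

Distance in frame 1: 7.7. Distance in frame 2: 5.3.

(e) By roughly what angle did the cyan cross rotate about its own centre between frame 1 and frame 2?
23° clockwise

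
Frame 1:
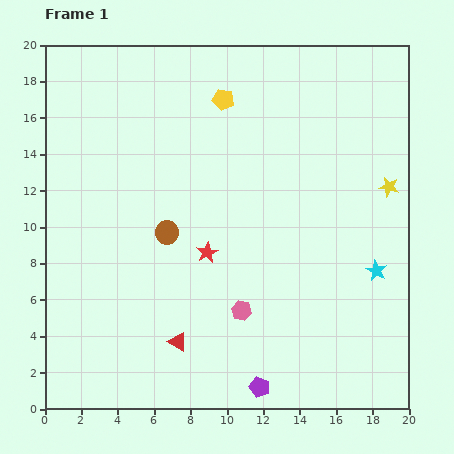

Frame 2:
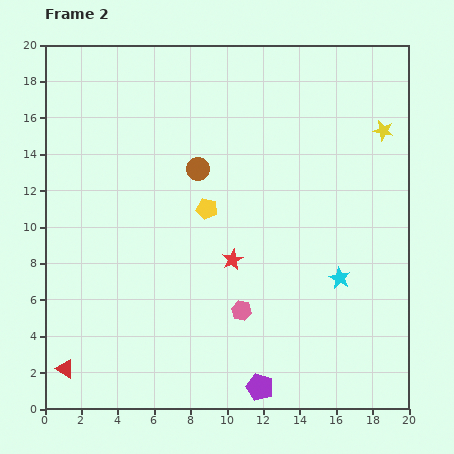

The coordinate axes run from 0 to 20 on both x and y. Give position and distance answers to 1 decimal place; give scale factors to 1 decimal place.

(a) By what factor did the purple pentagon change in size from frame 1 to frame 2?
1.3×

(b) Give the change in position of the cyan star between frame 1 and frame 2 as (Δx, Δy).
(-2.0, -0.4)

The cyan star was at (18.2, 7.6) in frame 1 and (16.2, 7.2) in frame 2.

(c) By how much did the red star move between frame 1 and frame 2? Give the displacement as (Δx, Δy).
(1.4, -0.4)

The red star was at (8.9, 8.6) in frame 1 and (10.3, 8.2) in frame 2.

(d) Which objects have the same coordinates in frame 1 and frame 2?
the pink hexagon, the purple pentagon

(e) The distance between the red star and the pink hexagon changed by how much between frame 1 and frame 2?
-0.9

Distance in frame 1: 3.7. Distance in frame 2: 2.8.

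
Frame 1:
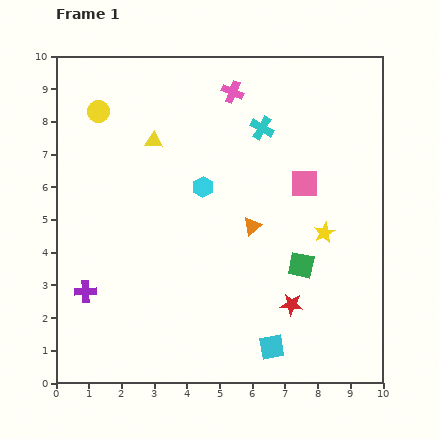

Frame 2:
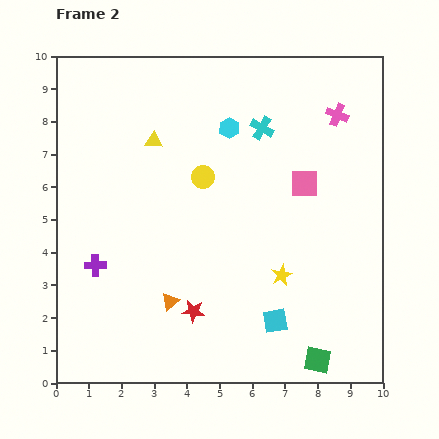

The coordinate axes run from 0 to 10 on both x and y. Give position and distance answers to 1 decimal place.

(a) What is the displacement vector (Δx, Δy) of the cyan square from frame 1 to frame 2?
(0.1, 0.8)

The cyan square was at (6.6, 1.1) in frame 1 and (6.7, 1.9) in frame 2.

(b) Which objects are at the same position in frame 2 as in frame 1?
the yellow triangle, the pink square, the cyan cross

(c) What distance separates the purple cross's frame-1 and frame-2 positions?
0.9

The purple cross moved from (0.9, 2.8) to (1.2, 3.6), a distance of √(0.3² + 0.8²) ≈ 0.9.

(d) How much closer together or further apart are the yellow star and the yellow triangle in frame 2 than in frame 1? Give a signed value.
-0.2

Distance in frame 1: 5.9. Distance in frame 2: 5.7.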